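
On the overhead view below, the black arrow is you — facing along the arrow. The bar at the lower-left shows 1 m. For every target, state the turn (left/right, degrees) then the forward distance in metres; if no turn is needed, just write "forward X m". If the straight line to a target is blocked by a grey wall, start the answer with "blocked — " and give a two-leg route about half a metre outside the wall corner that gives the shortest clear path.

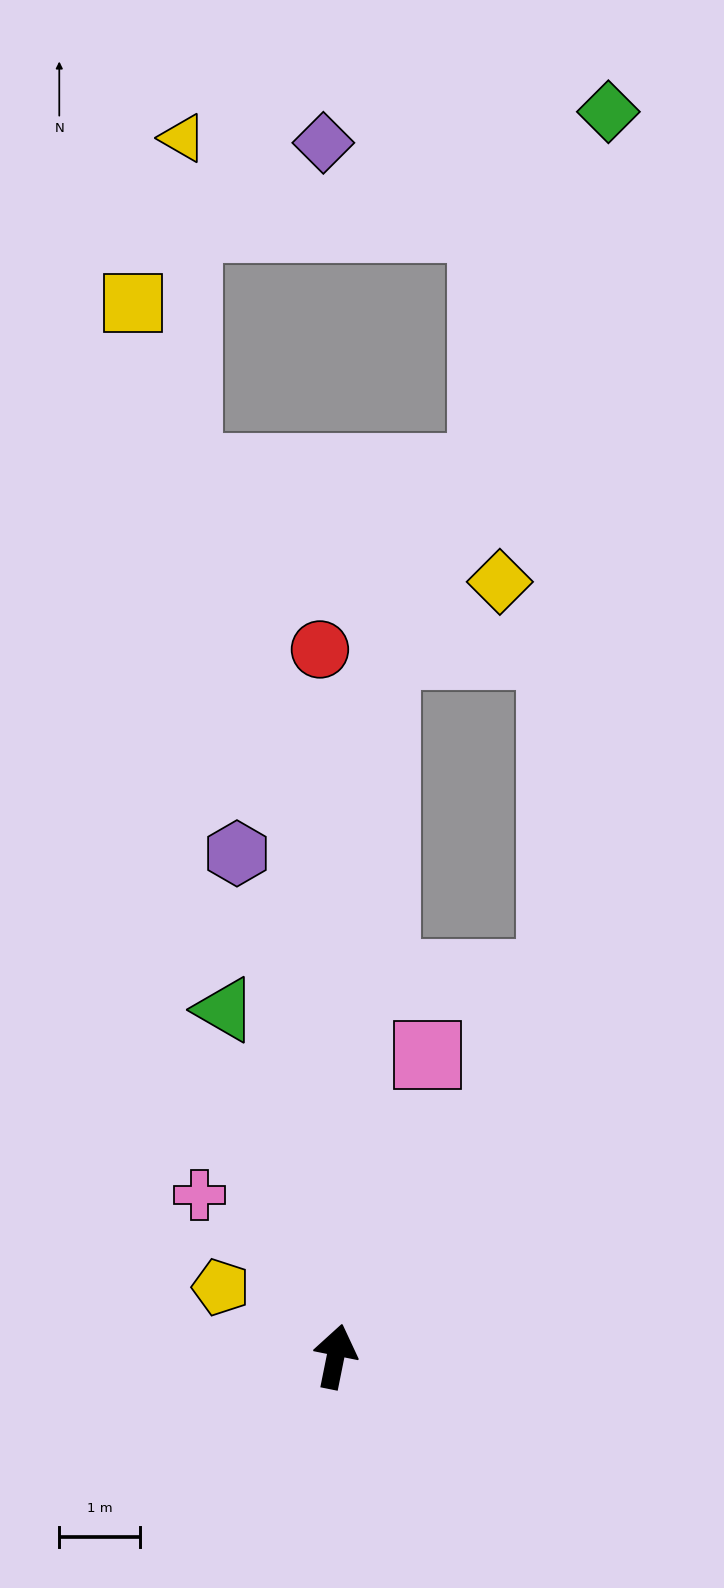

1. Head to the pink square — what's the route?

turn right 6°, forward 3.9 m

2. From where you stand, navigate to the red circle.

turn left 13°, forward 8.7 m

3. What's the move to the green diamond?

blocked — turn right 18°, forward 5.4 m, then turn left 26°, forward 10.6 m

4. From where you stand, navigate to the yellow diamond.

blocked — turn left 7°, forward 8.7 m, then turn right 53°, forward 1.7 m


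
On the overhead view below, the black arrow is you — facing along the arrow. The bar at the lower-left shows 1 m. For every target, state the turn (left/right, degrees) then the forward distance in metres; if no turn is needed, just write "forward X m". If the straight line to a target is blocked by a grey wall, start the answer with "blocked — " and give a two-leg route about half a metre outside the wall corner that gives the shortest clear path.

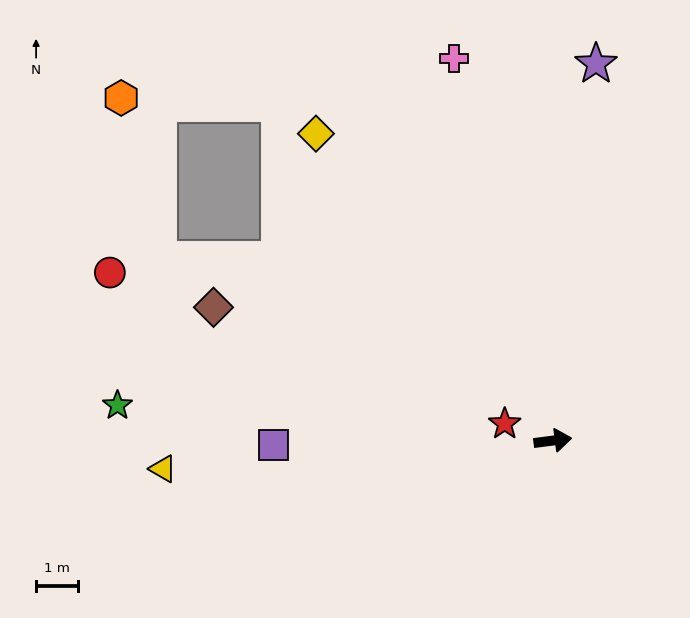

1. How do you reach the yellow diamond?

turn left 120°, forward 9.2 m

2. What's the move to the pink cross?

turn left 97°, forward 9.4 m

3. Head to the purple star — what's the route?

turn left 76°, forward 9.0 m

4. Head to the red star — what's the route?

turn left 153°, forward 1.2 m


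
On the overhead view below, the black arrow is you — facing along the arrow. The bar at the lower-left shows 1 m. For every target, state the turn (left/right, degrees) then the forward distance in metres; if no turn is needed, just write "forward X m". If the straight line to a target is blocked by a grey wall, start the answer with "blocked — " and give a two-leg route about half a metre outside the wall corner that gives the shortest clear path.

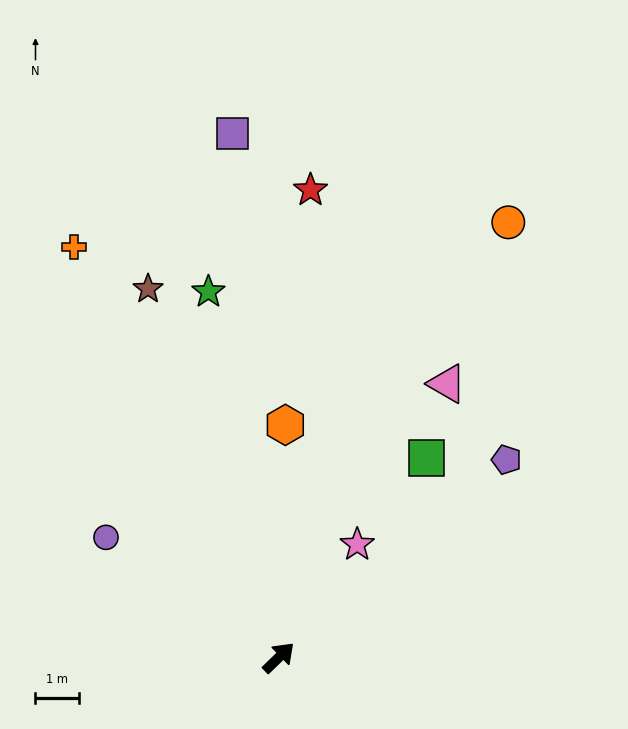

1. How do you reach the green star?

turn left 57°, forward 8.5 m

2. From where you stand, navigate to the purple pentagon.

turn right 3°, forward 6.9 m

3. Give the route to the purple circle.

turn left 101°, forward 4.8 m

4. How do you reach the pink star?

turn left 11°, forward 3.1 m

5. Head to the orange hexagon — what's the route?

turn left 44°, forward 5.3 m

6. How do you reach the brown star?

turn left 65°, forward 8.9 m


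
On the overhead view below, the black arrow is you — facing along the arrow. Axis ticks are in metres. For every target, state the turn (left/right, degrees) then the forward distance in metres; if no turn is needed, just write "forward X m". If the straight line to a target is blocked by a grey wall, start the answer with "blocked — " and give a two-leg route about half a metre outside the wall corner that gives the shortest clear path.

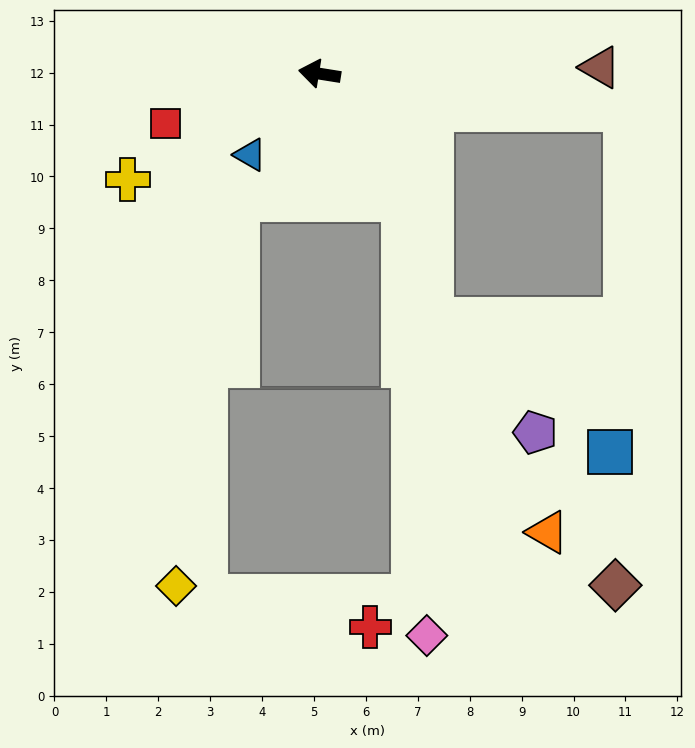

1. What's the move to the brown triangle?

turn right 170°, forward 5.4 m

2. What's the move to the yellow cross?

turn left 38°, forward 4.2 m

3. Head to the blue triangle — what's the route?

turn left 58°, forward 2.1 m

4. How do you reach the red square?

turn left 27°, forward 3.1 m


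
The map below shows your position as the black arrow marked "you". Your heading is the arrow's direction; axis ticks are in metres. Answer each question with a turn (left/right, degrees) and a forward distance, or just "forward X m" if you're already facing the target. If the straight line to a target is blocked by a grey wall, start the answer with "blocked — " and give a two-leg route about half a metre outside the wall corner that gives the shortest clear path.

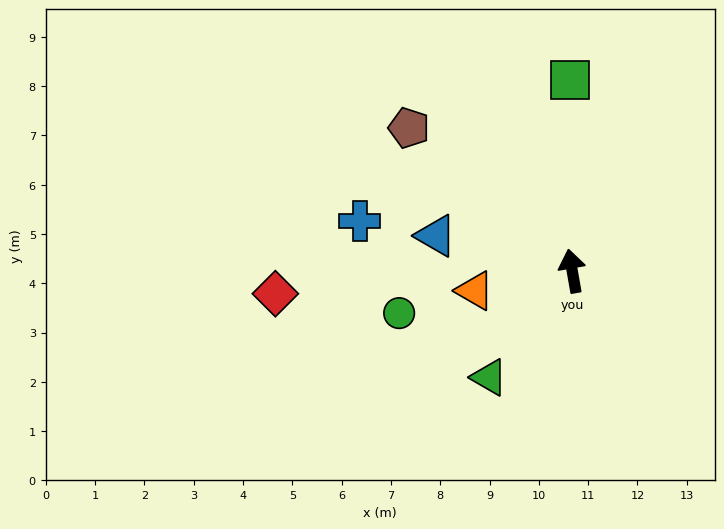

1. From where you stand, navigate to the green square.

turn right 9°, forward 3.9 m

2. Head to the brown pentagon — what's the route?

turn left 39°, forward 4.4 m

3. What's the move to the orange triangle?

turn left 91°, forward 2.0 m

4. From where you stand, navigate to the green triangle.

turn left 132°, forward 2.7 m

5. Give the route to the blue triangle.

turn left 66°, forward 2.9 m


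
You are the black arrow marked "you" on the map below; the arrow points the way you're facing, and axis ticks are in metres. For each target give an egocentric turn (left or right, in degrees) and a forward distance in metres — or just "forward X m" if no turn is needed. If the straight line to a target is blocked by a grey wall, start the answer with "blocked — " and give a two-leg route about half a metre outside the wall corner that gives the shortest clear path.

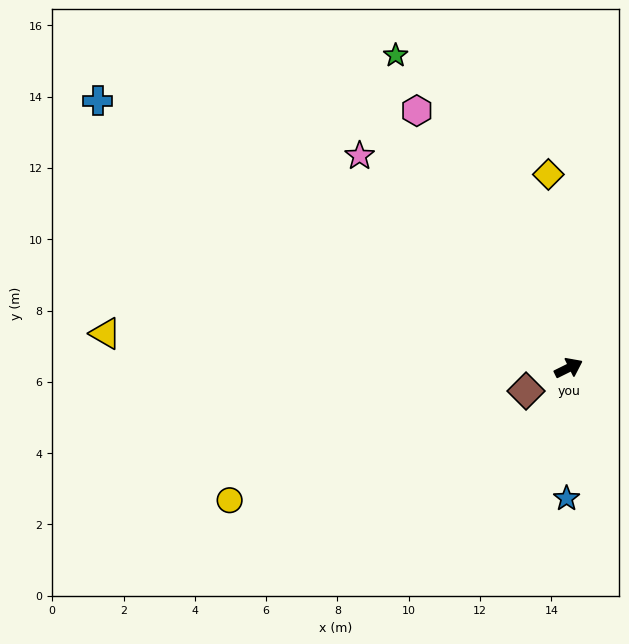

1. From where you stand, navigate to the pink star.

turn left 108°, forward 8.3 m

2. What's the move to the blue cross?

turn left 124°, forward 15.2 m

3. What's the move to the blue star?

turn right 117°, forward 3.7 m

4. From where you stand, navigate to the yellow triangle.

turn left 149°, forward 13.0 m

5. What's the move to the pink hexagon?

turn left 94°, forward 8.4 m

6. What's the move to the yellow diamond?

turn left 70°, forward 5.5 m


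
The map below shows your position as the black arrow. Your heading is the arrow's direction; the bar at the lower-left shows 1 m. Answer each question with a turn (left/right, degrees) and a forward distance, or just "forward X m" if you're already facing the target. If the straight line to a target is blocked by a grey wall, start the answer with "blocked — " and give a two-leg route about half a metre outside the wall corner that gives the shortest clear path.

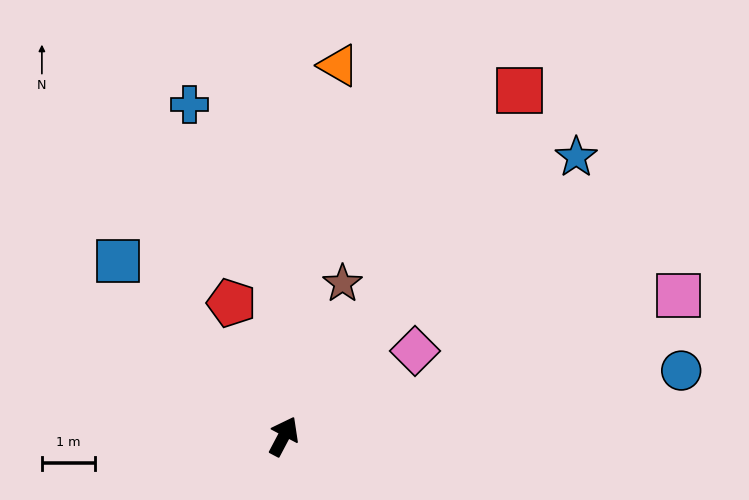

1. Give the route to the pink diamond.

turn right 29°, forward 3.0 m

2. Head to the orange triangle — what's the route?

turn left 19°, forward 7.1 m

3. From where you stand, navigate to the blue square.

turn left 71°, forward 4.6 m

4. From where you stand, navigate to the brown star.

turn left 7°, forward 3.1 m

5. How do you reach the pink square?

turn right 43°, forward 7.9 m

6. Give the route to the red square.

turn right 6°, forward 7.9 m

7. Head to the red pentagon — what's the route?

turn left 49°, forward 2.7 m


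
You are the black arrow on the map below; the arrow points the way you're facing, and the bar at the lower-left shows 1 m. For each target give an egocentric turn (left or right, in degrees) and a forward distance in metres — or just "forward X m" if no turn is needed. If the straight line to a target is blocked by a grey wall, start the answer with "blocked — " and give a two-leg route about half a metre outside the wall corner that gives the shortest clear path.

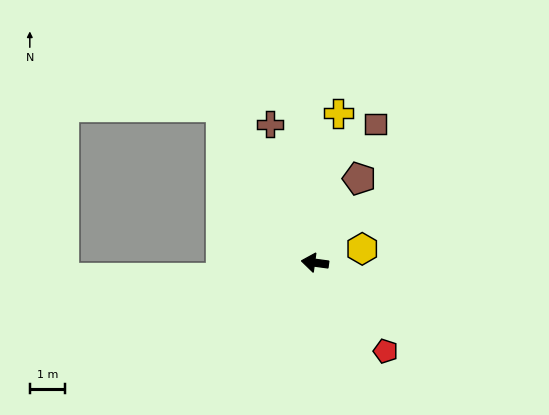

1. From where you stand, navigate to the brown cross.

turn right 64°, forward 4.2 m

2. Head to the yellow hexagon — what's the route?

turn right 156°, forward 1.4 m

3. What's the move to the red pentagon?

turn left 136°, forward 3.2 m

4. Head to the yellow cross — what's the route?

turn right 91°, forward 4.3 m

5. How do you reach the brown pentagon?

turn right 110°, forward 2.7 m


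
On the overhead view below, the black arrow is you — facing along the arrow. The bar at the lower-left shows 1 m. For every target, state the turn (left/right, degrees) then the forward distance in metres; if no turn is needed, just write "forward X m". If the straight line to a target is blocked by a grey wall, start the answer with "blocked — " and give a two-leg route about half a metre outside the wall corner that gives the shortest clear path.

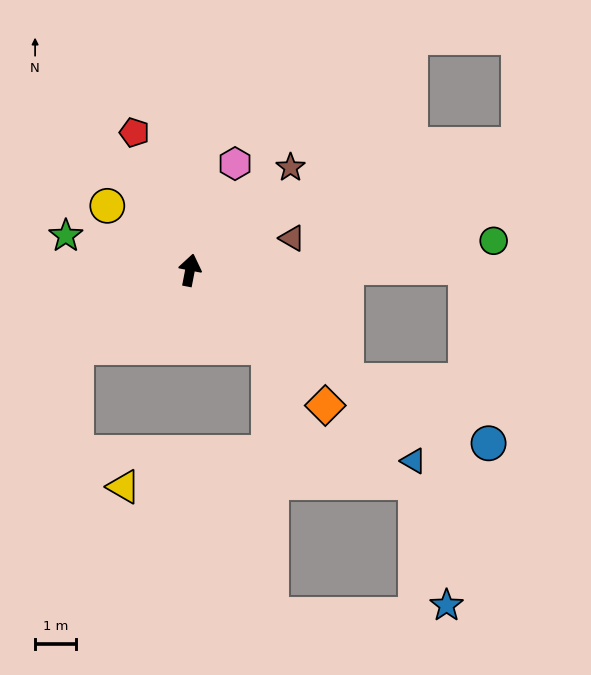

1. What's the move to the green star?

turn left 86°, forward 3.1 m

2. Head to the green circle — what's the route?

turn right 73°, forward 7.4 m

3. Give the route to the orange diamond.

turn right 124°, forward 4.7 m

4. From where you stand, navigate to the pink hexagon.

turn right 12°, forward 2.8 m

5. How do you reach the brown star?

turn right 33°, forward 3.5 m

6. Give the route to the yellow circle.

turn left 63°, forward 2.6 m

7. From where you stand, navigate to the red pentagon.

turn left 33°, forward 3.6 m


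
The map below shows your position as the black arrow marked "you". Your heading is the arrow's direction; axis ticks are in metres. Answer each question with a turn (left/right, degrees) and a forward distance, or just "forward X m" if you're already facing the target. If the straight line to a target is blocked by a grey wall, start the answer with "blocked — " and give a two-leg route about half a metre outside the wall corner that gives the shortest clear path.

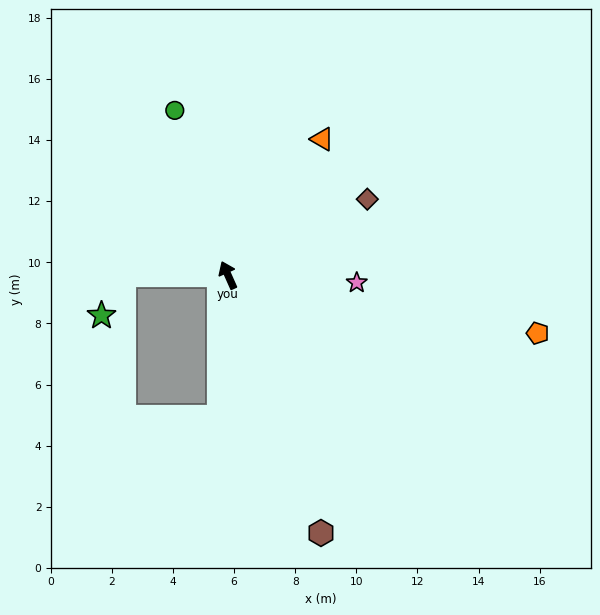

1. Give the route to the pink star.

turn right 117°, forward 4.2 m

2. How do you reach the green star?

blocked — turn left 65°, forward 3.4 m, then turn left 64°, forward 1.5 m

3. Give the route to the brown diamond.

turn right 85°, forward 5.2 m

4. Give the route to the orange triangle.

turn right 59°, forward 5.4 m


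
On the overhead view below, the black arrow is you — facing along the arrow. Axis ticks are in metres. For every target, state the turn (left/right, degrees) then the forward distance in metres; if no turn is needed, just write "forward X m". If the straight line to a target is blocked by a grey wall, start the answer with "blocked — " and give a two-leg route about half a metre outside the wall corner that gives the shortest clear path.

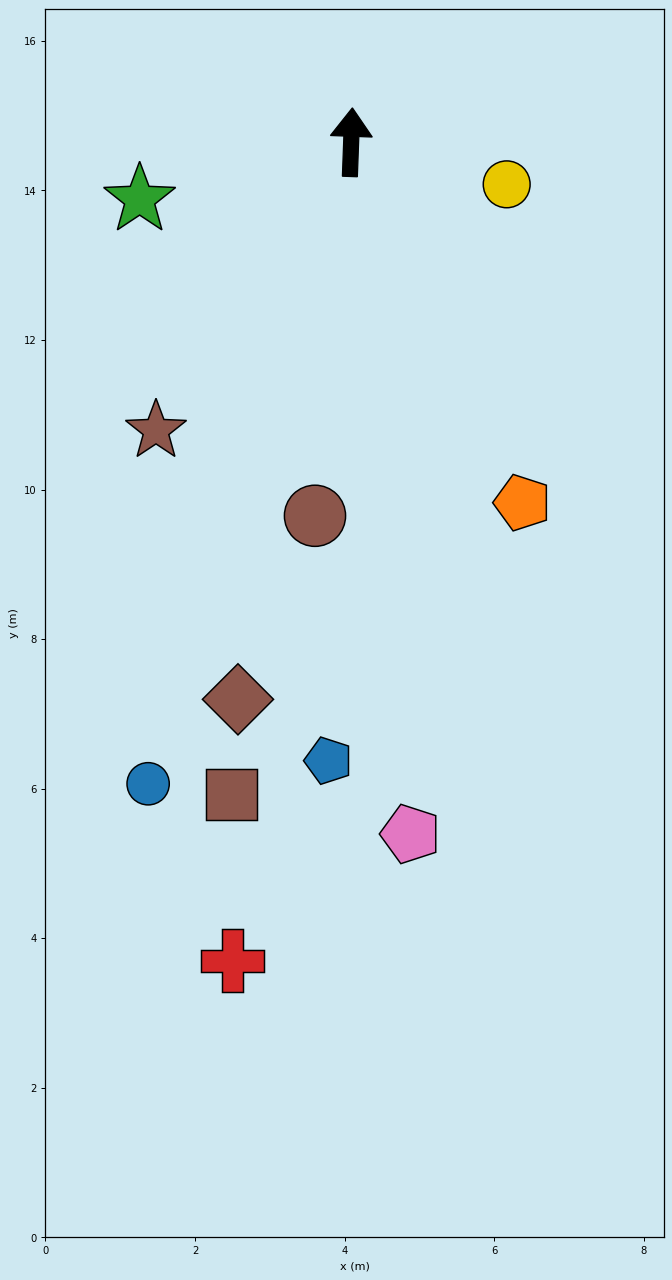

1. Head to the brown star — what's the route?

turn left 148°, forward 4.7 m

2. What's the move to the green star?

turn left 107°, forward 2.9 m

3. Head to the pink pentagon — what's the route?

turn right 173°, forward 9.3 m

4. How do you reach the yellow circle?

turn right 103°, forward 2.2 m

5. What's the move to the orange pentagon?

turn right 152°, forward 5.3 m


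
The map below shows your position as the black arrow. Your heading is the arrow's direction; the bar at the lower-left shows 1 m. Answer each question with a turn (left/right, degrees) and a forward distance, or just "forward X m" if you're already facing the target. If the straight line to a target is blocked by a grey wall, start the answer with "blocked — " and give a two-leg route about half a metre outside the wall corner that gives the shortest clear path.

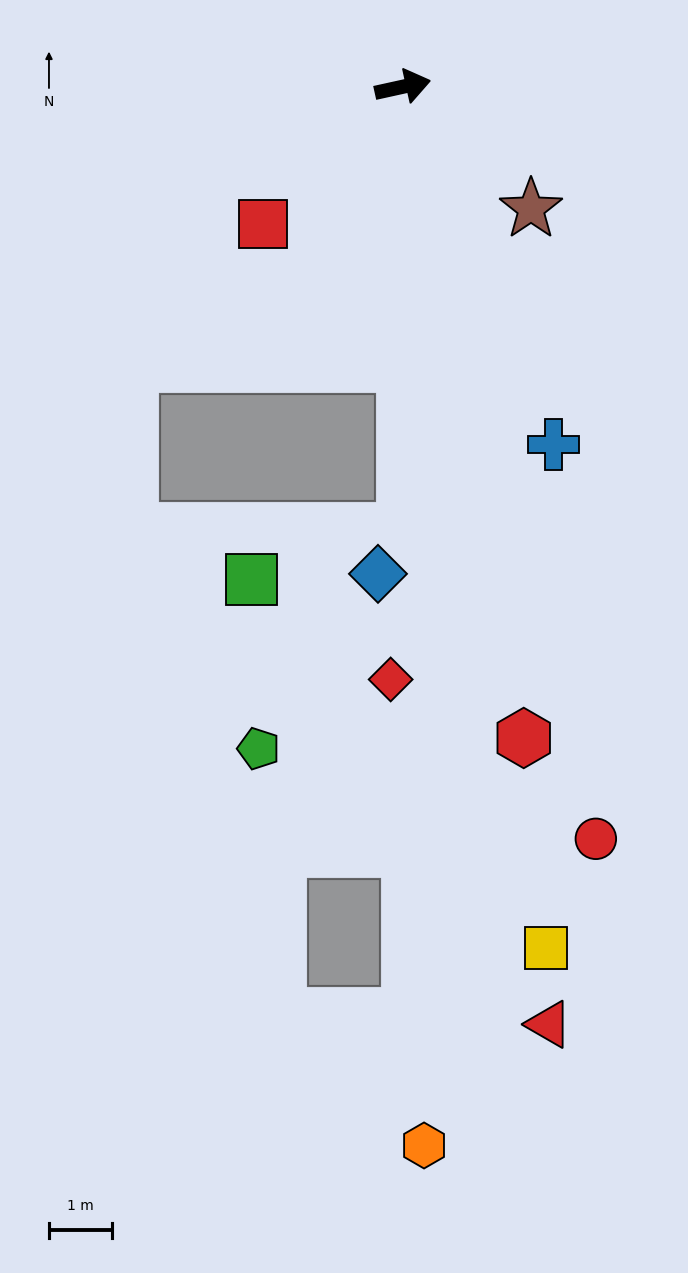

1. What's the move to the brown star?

turn right 56°, forward 2.8 m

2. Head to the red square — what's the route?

turn right 148°, forward 3.1 m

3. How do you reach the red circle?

turn right 88°, forward 12.3 m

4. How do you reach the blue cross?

turn right 80°, forward 6.2 m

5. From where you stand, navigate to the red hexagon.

turn right 92°, forward 10.5 m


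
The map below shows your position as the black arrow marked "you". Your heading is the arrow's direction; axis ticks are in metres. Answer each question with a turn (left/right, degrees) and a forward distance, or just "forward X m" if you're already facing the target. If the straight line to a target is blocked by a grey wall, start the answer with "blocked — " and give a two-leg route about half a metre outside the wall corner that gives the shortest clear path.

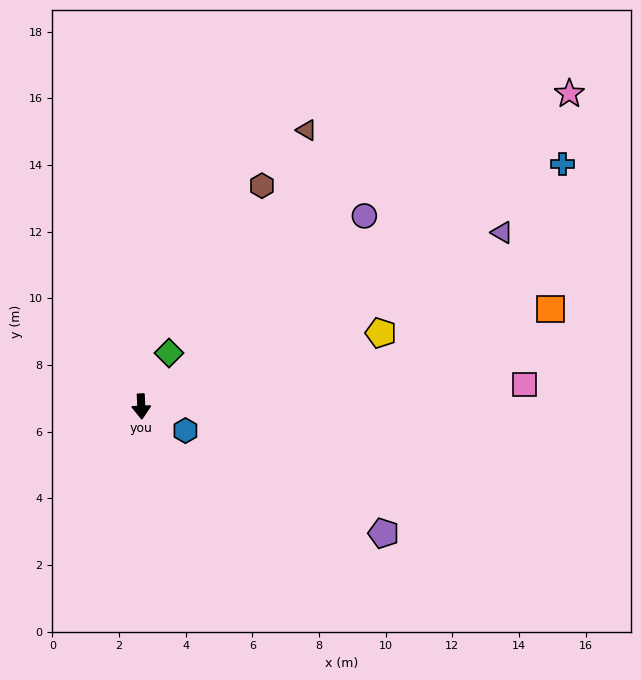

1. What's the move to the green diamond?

turn left 150°, forward 1.8 m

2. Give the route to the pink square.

turn left 91°, forward 11.5 m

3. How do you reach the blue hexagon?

turn left 59°, forward 1.5 m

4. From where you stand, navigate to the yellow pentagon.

turn left 105°, forward 7.5 m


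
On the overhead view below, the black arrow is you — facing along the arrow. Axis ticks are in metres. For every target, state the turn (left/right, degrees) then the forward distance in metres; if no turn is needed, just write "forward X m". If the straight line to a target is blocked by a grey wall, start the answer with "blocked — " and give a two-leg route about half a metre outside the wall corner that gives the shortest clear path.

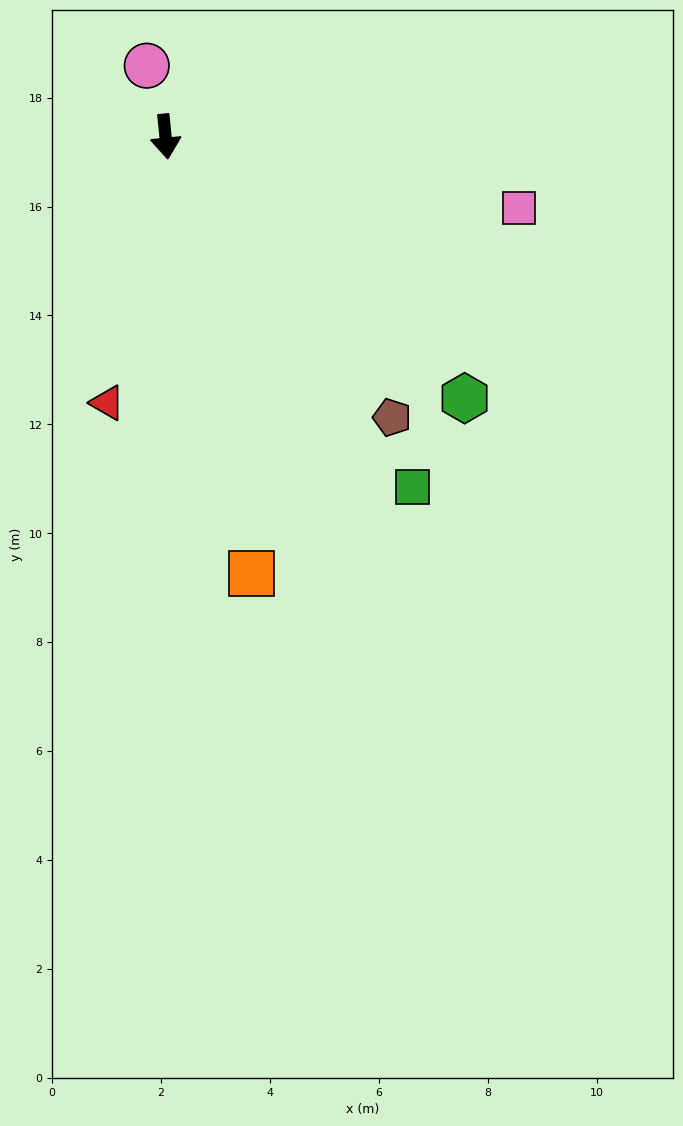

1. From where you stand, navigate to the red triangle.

turn right 18°, forward 5.0 m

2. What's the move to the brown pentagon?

turn left 33°, forward 6.6 m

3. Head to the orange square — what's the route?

turn left 5°, forward 8.2 m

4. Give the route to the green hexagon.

turn left 43°, forward 7.3 m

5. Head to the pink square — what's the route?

turn left 73°, forward 6.6 m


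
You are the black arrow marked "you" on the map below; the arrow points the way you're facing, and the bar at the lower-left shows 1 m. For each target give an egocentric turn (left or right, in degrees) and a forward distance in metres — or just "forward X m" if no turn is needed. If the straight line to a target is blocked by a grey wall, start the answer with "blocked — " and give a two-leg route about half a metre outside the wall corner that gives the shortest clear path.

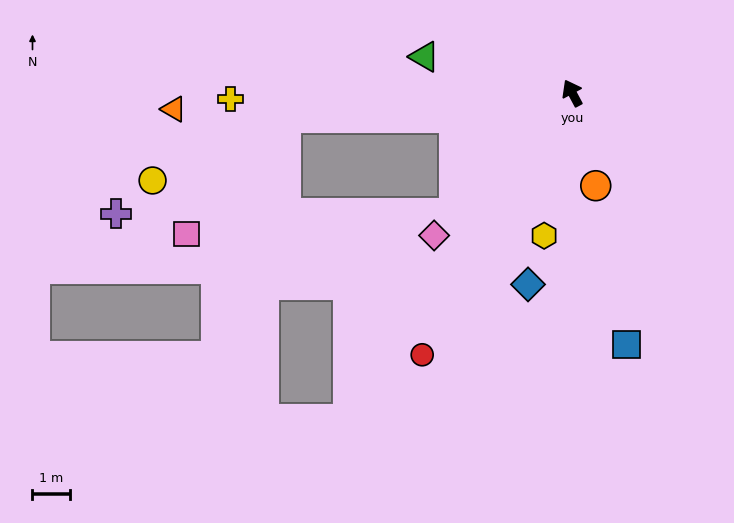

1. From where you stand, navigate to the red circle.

turn left 122°, forward 8.1 m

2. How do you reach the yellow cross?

turn left 63°, forward 9.2 m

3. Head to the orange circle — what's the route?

turn left 166°, forward 2.6 m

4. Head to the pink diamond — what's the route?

turn left 108°, forward 5.3 m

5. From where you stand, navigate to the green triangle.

turn left 48°, forward 4.1 m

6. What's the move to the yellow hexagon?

turn left 141°, forward 3.9 m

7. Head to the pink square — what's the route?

blocked — turn left 67°, forward 7.7 m, then turn left 45°, forward 4.1 m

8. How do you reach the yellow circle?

blocked — turn left 67°, forward 7.7 m, then turn left 20°, forward 3.9 m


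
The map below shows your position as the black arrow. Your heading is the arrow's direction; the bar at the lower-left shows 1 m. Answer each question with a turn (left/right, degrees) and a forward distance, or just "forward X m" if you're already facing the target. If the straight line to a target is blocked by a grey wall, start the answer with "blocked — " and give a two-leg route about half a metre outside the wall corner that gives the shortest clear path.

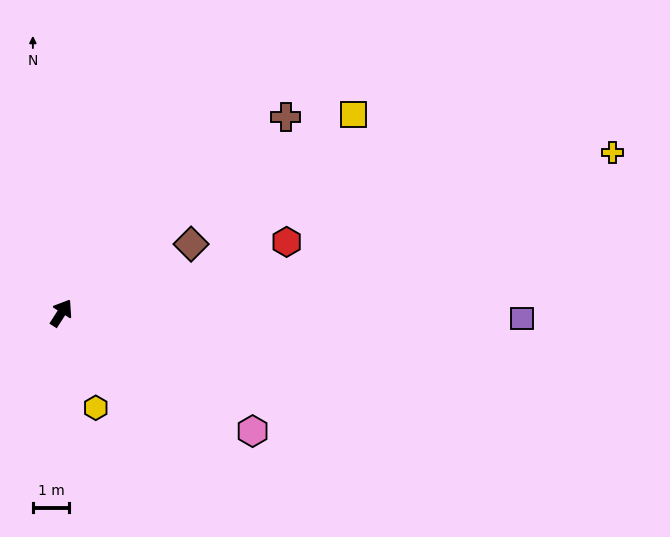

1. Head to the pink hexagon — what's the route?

turn right 89°, forward 6.2 m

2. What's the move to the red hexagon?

turn right 40°, forward 6.5 m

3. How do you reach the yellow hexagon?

turn right 127°, forward 2.8 m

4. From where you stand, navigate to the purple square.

turn right 58°, forward 12.7 m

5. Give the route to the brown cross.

turn right 16°, forward 8.2 m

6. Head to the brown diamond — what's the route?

turn right 29°, forward 4.1 m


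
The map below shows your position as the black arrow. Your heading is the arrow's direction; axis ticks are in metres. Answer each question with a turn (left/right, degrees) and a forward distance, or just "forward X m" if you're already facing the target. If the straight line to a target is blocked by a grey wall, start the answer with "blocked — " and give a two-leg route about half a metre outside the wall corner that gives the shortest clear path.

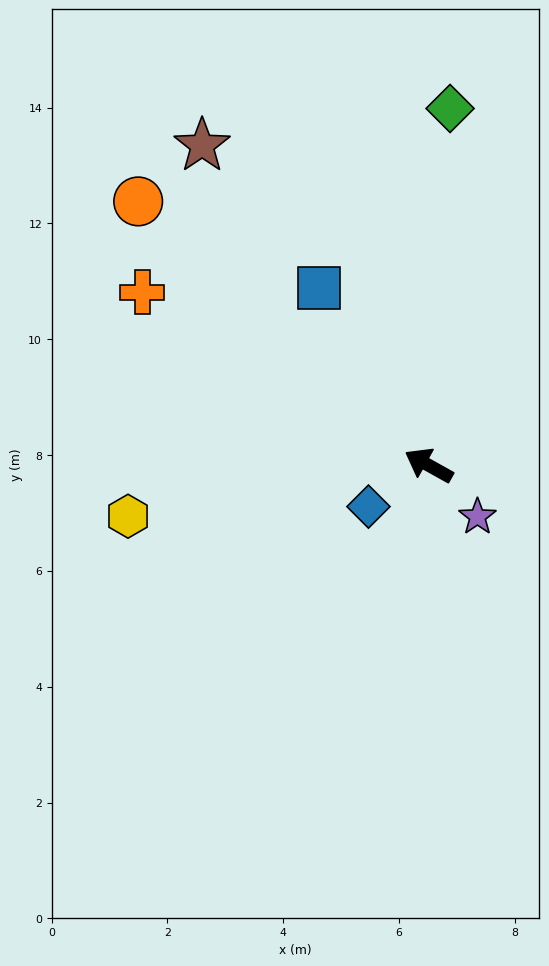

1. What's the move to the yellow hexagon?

turn left 39°, forward 5.3 m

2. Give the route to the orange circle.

turn right 13°, forward 6.8 m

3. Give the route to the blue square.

turn right 29°, forward 3.6 m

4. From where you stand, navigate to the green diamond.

turn right 64°, forward 6.2 m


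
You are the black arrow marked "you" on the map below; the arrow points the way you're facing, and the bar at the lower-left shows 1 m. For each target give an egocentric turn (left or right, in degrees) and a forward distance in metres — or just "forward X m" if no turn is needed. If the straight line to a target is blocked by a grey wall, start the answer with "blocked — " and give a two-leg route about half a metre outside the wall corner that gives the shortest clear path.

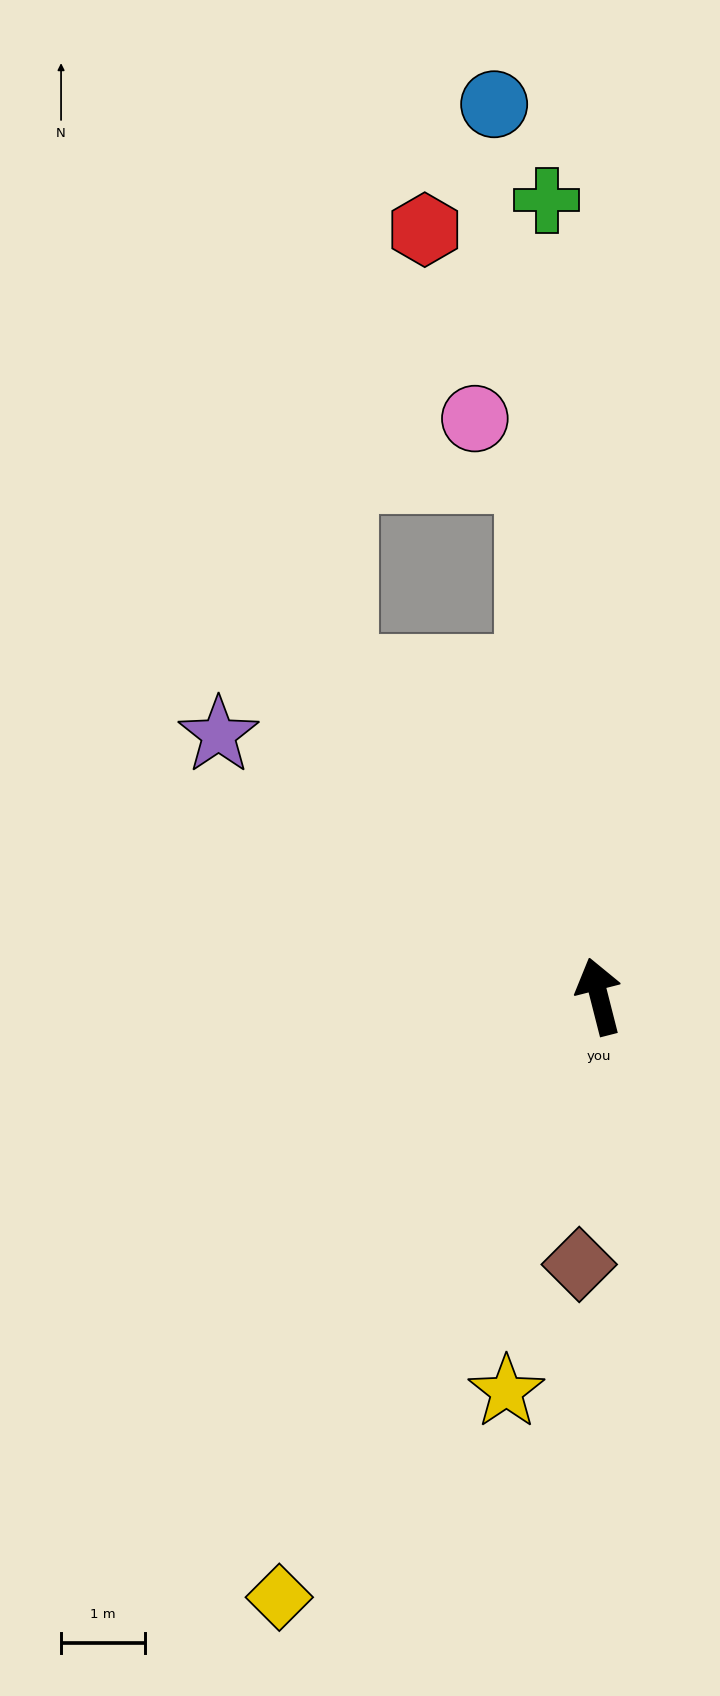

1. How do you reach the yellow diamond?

turn left 138°, forward 8.1 m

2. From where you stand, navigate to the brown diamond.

turn left 161°, forward 3.2 m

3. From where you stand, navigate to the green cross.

turn right 11°, forward 9.5 m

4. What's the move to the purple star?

turn left 41°, forward 5.5 m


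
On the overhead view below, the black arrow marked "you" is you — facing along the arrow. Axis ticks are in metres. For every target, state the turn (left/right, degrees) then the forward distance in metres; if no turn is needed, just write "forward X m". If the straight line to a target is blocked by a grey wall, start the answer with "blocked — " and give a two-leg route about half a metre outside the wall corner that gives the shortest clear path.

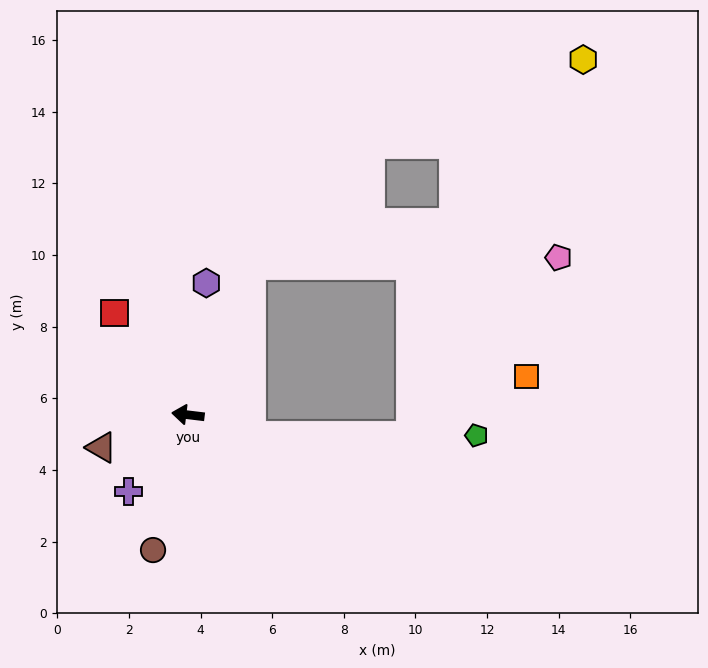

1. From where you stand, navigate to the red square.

turn right 47°, forward 3.5 m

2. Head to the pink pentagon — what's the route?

blocked — turn right 106°, forward 4.5 m, then turn right 66°, forward 8.6 m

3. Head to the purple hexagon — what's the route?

turn right 91°, forward 3.7 m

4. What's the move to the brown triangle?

turn left 28°, forward 2.6 m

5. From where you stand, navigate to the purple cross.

turn left 59°, forward 2.7 m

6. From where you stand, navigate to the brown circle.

turn left 82°, forward 3.9 m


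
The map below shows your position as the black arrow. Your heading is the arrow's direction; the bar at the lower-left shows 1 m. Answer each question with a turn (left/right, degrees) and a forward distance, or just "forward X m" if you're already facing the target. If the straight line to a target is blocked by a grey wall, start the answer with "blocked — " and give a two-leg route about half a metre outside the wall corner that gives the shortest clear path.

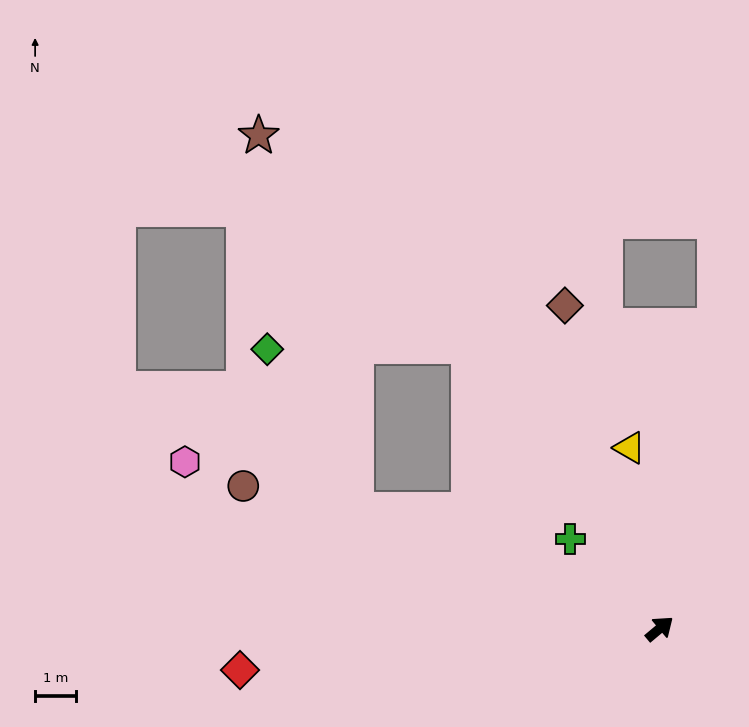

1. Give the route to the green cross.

turn left 95°, forward 3.1 m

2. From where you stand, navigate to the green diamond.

blocked — turn left 119°, forward 7.9 m, then turn right 40°, forward 4.5 m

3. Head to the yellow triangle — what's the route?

turn left 59°, forward 4.5 m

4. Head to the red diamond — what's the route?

turn left 146°, forward 10.3 m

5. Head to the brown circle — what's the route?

turn left 121°, forward 10.7 m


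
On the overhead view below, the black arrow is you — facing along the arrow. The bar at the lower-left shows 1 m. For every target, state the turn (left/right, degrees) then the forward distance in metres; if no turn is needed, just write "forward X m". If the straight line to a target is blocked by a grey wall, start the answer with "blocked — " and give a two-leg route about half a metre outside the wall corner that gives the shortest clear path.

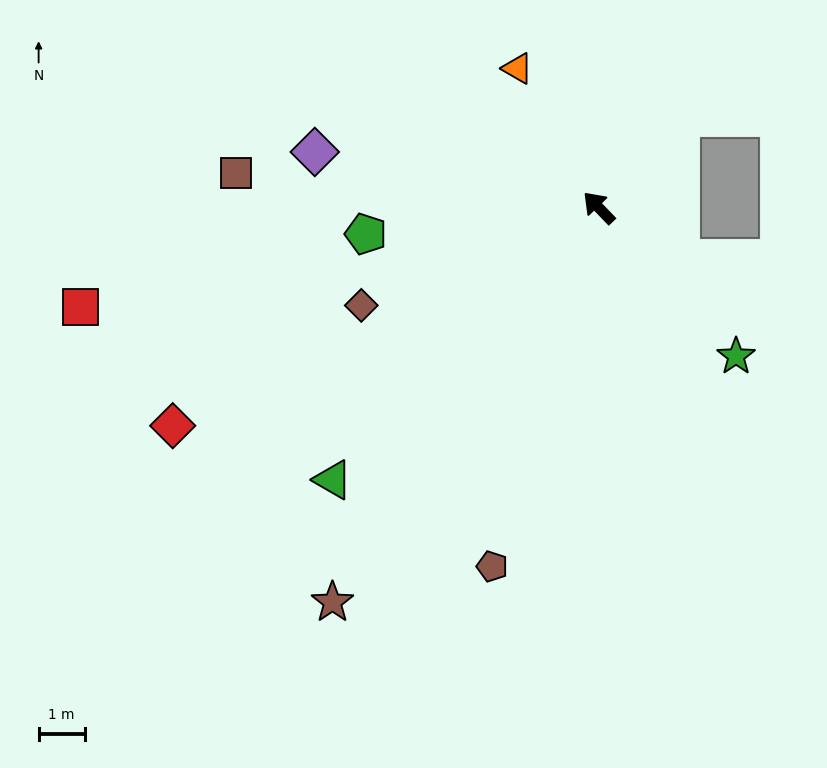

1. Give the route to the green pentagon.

turn left 53°, forward 5.1 m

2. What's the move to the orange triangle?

turn right 14°, forward 3.5 m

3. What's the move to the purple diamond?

turn left 35°, forward 6.3 m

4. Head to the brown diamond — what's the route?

turn left 69°, forward 5.6 m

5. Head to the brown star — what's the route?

turn left 102°, forward 10.3 m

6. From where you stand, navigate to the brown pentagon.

turn left 120°, forward 8.1 m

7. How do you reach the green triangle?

turn left 92°, forward 8.2 m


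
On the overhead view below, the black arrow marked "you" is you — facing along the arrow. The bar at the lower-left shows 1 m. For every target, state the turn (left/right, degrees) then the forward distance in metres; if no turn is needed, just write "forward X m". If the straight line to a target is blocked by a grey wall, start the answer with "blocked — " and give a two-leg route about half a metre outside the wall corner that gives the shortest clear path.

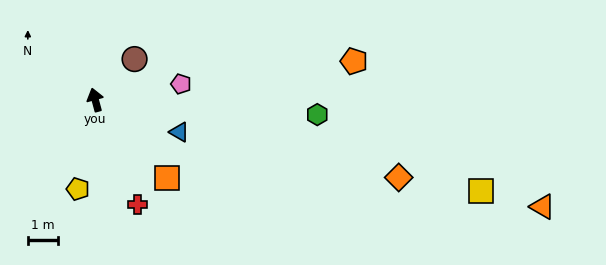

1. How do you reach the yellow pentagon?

turn left 154°, forward 3.0 m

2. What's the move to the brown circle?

turn right 59°, forward 1.9 m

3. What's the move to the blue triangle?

turn right 126°, forward 3.0 m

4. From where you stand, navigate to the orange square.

turn right 152°, forward 3.5 m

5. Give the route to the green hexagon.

turn right 109°, forward 7.4 m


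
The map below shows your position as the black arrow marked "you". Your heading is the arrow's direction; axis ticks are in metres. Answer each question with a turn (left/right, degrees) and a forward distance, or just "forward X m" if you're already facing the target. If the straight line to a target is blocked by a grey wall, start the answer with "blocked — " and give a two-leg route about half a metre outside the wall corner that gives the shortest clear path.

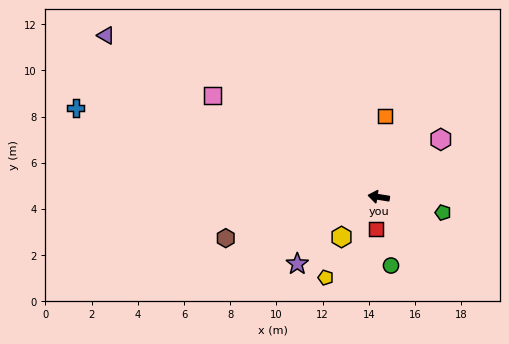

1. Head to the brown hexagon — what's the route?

turn left 24°, forward 6.9 m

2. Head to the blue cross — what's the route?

turn right 7°, forward 13.7 m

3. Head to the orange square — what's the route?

turn right 85°, forward 3.5 m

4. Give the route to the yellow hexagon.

turn left 56°, forward 2.4 m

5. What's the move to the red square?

turn left 95°, forward 1.4 m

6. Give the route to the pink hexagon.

turn right 128°, forward 3.7 m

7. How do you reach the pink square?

turn right 22°, forward 8.4 m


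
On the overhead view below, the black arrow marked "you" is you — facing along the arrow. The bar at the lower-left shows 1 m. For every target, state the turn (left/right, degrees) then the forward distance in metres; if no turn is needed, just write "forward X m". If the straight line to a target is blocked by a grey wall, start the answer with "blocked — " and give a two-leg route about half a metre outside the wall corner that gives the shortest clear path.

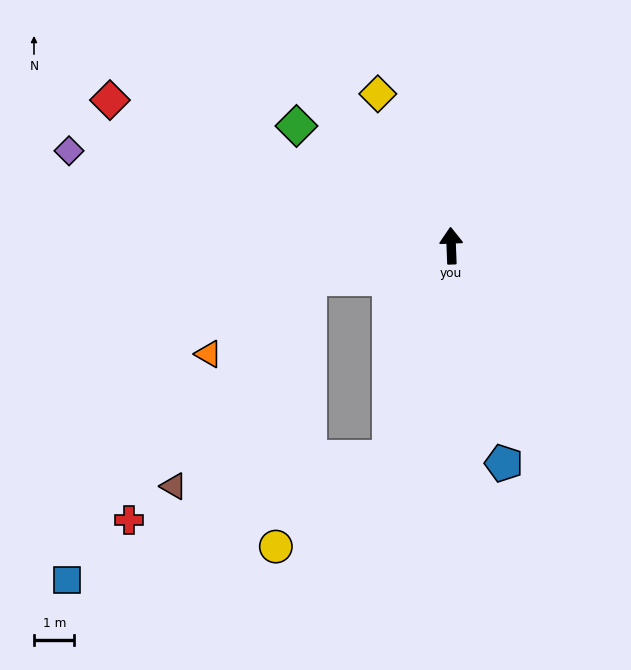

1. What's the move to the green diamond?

turn left 50°, forward 4.8 m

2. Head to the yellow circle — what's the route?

blocked — turn left 162°, forward 5.5 m, then turn right 36°, forward 3.6 m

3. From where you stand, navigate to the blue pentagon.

turn right 169°, forward 5.5 m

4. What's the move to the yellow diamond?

turn left 24°, forward 4.2 m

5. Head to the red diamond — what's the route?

turn left 65°, forward 9.2 m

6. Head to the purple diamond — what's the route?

turn left 74°, forward 9.7 m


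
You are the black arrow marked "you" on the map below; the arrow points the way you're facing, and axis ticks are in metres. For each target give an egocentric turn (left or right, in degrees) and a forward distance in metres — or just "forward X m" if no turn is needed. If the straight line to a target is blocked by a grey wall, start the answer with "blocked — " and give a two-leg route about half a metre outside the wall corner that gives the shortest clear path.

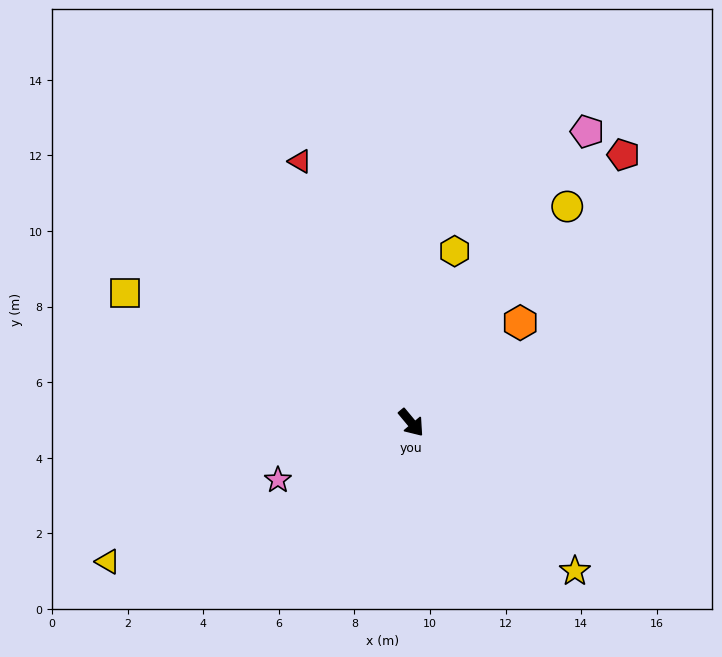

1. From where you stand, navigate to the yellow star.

turn left 8°, forward 5.8 m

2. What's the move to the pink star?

turn right 107°, forward 3.8 m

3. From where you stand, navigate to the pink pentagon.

turn left 109°, forward 9.0 m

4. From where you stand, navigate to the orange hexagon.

turn left 93°, forward 3.9 m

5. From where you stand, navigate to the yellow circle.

turn left 104°, forward 7.1 m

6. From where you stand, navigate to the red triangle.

turn left 163°, forward 7.5 m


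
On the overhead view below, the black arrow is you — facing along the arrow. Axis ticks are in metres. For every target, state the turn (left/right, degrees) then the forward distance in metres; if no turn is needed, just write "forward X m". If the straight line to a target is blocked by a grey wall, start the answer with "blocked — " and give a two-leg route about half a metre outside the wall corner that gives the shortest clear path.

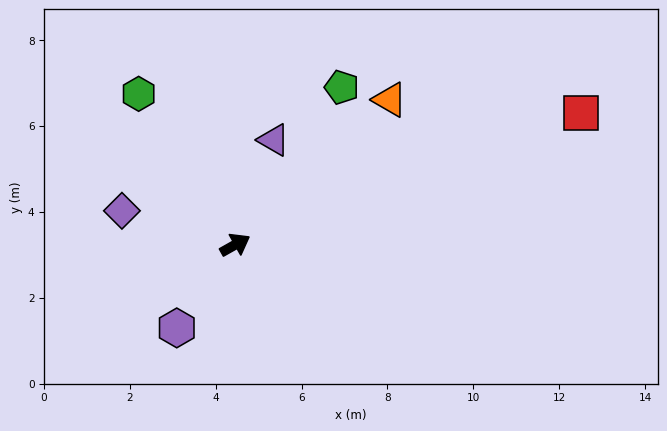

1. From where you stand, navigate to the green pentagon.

turn left 27°, forward 4.4 m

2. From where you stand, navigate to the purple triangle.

turn left 40°, forward 2.6 m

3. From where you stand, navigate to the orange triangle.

turn left 14°, forward 4.9 m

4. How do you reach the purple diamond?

turn left 134°, forward 2.8 m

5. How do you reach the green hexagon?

turn left 93°, forward 4.2 m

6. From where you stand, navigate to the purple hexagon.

turn right 154°, forward 2.4 m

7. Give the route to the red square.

turn right 8°, forward 8.6 m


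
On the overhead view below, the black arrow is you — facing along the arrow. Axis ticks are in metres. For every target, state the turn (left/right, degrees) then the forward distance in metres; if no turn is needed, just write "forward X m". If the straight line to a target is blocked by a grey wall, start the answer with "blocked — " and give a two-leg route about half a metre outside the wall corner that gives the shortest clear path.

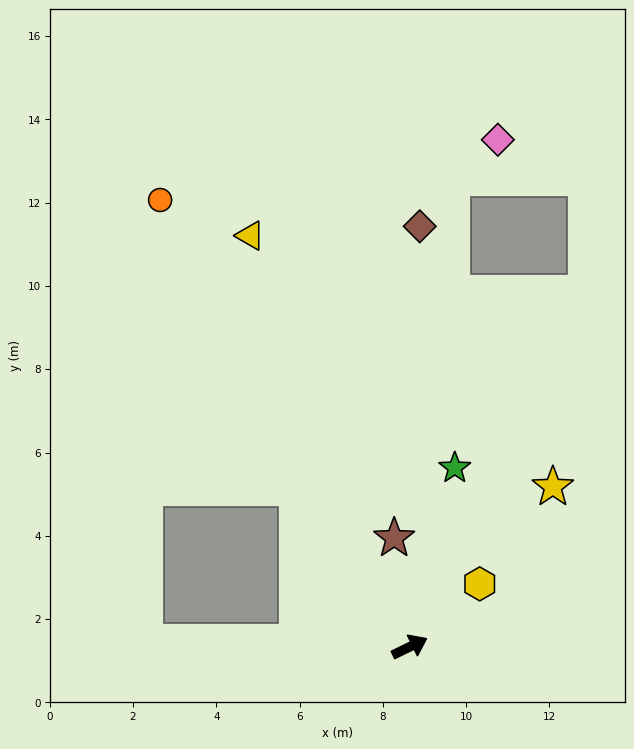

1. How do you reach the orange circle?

turn left 93°, forward 12.3 m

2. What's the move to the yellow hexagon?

turn left 16°, forward 2.3 m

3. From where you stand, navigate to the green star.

turn left 50°, forward 4.4 m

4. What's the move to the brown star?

turn left 72°, forward 2.6 m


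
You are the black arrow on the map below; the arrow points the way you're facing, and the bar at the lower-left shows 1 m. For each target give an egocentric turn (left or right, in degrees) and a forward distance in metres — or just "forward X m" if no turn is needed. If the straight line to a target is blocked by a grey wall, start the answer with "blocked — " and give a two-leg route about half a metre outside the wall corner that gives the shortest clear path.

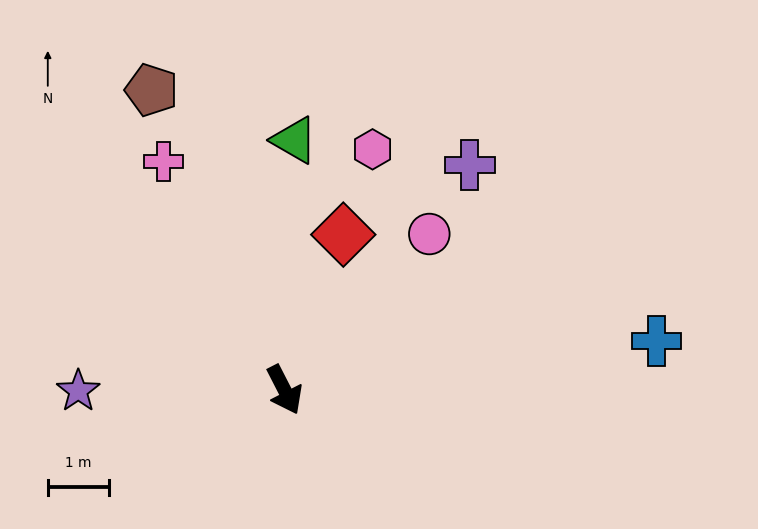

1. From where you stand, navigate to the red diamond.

turn left 132°, forward 2.7 m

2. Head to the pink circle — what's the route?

turn left 110°, forward 3.5 m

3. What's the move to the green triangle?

turn left 151°, forward 4.1 m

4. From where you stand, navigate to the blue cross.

turn left 70°, forward 6.1 m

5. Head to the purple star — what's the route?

turn right 117°, forward 3.4 m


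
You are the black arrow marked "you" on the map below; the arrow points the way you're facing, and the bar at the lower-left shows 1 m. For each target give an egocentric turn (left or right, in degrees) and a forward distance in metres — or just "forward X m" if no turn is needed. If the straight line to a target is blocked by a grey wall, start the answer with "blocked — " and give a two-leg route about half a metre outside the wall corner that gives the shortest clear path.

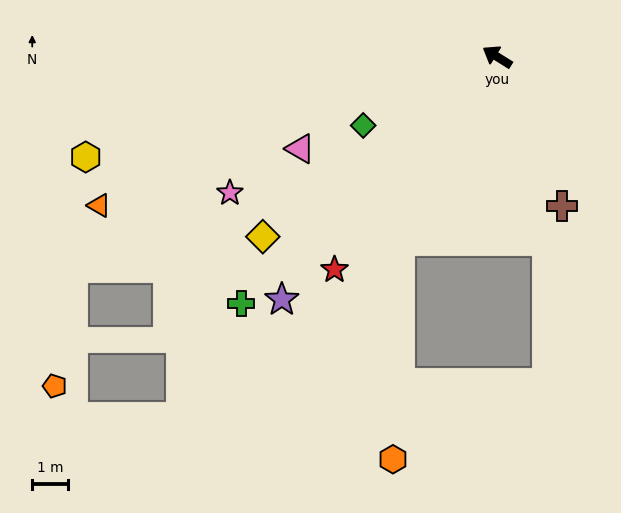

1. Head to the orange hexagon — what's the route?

blocked — turn left 94°, forward 5.9 m, then turn left 26°, forward 6.2 m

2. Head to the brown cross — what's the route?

turn left 145°, forward 4.6 m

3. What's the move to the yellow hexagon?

turn left 46°, forward 12.0 m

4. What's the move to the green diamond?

turn left 59°, forward 4.3 m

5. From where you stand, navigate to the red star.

turn left 85°, forward 7.6 m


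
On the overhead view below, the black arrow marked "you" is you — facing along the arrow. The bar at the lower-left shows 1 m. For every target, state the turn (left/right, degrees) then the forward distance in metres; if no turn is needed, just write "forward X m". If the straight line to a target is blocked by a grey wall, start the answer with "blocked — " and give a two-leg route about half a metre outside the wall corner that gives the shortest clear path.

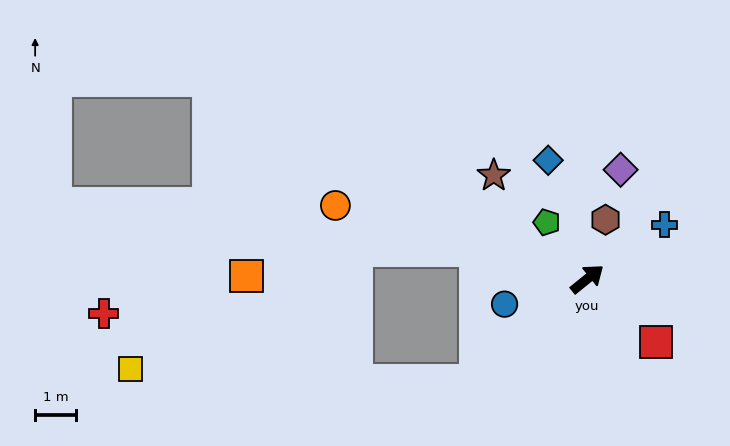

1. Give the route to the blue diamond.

turn left 69°, forward 3.1 m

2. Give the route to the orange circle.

turn left 125°, forward 6.4 m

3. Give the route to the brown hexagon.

turn left 34°, forward 1.5 m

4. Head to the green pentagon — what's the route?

turn left 87°, forward 1.7 m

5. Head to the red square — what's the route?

turn right 81°, forward 2.3 m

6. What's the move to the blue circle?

turn left 158°, forward 2.1 m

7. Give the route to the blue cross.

turn right 4°, forward 2.3 m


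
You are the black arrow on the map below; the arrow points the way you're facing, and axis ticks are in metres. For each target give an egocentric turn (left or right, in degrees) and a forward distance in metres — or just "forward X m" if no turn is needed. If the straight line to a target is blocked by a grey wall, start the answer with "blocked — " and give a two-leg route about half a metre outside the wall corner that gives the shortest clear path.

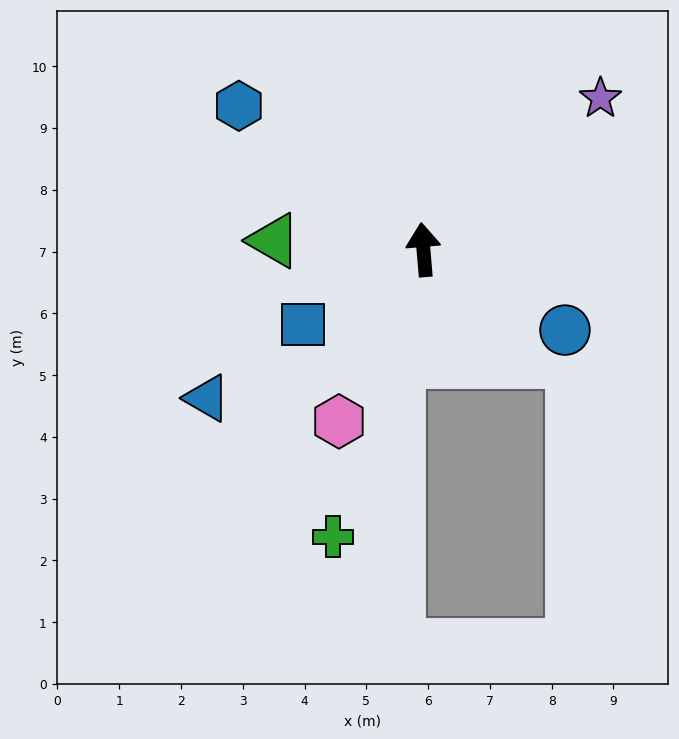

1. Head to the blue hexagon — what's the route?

turn left 47°, forward 3.8 m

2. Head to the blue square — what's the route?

turn left 117°, forward 2.3 m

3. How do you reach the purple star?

turn right 54°, forward 3.8 m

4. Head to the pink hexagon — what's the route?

turn left 149°, forward 3.1 m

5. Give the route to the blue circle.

turn right 124°, forward 2.6 m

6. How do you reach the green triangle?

turn left 82°, forward 2.4 m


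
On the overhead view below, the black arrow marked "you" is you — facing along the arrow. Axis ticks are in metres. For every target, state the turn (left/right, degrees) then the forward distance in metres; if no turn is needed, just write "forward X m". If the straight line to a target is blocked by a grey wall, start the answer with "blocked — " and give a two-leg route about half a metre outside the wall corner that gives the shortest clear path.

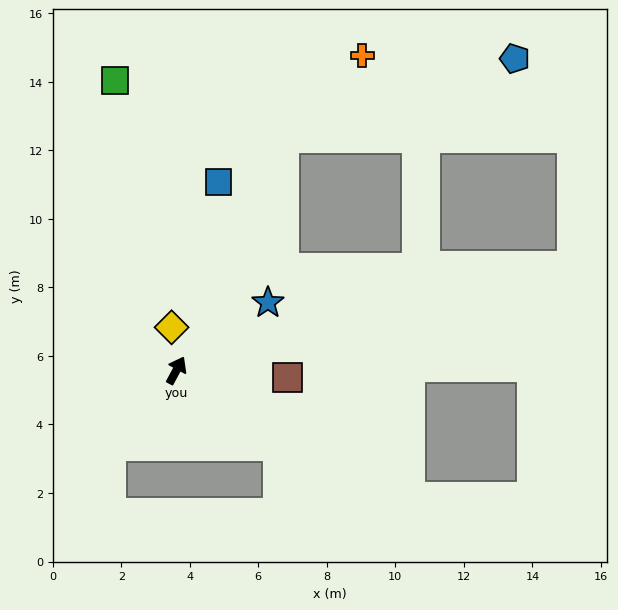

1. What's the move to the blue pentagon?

blocked — turn left 3°, forward 7.5 m, then turn right 46°, forward 7.1 m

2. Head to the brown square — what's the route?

turn right 66°, forward 3.2 m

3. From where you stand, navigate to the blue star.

turn right 25°, forward 3.3 m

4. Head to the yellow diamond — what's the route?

turn left 35°, forward 1.3 m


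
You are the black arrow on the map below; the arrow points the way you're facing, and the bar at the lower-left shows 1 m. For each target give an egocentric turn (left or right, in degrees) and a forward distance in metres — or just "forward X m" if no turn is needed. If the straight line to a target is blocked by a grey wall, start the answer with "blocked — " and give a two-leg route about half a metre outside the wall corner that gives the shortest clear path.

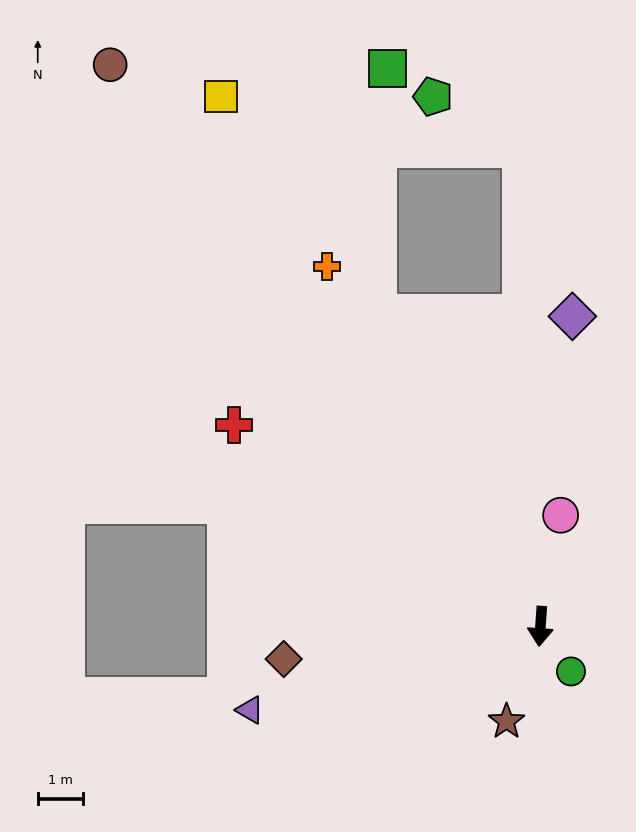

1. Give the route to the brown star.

turn right 16°, forward 2.2 m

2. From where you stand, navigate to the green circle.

turn left 38°, forward 1.2 m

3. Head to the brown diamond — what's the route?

turn right 79°, forward 5.7 m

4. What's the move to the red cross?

turn right 119°, forward 8.0 m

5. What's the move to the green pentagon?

blocked — turn right 174°, forward 10.5 m, then turn left 58°, forward 2.2 m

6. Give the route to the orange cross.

turn right 145°, forward 9.1 m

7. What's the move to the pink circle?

turn left 174°, forward 2.5 m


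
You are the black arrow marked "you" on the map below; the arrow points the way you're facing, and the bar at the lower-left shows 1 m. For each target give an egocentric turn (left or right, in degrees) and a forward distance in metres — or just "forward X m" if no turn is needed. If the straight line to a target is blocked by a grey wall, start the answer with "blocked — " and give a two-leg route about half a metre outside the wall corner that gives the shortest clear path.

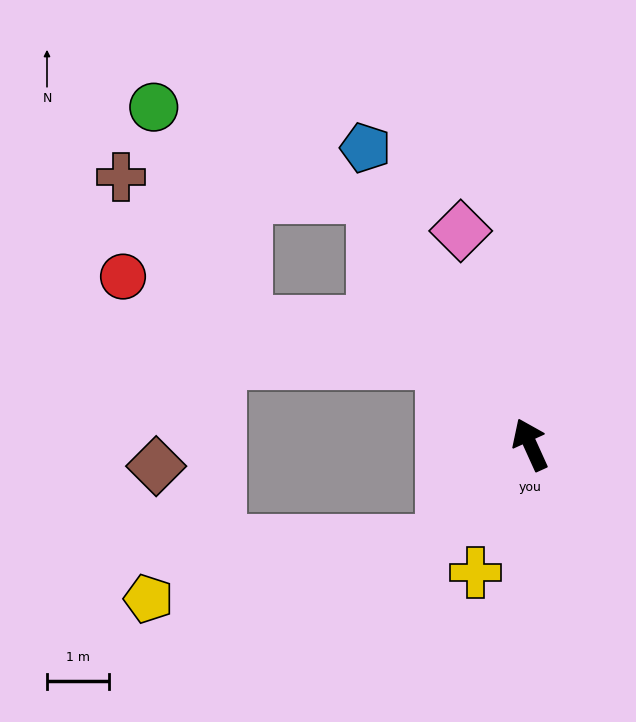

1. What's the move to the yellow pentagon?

blocked — turn left 113°, forward 2.1 m, then turn right 36°, forward 4.9 m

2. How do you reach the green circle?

blocked — turn left 8°, forward 4.8 m, then turn left 35°, forward 3.8 m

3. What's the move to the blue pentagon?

turn left 5°, forward 5.5 m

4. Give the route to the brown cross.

blocked — turn left 8°, forward 4.8 m, then turn left 53°, forward 4.1 m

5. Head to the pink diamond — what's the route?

turn right 6°, forward 3.6 m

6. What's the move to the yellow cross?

turn left 132°, forward 2.3 m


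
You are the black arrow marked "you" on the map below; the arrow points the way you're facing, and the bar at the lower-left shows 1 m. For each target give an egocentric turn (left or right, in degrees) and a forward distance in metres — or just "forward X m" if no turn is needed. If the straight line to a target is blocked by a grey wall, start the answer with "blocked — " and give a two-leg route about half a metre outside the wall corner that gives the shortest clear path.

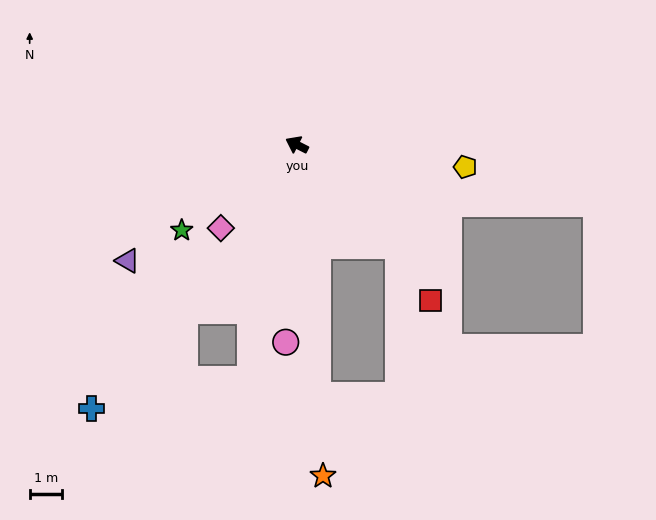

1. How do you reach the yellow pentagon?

turn right 161°, forward 5.2 m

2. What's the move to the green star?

turn left 64°, forward 4.4 m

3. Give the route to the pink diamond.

turn left 75°, forward 3.5 m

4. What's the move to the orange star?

turn left 121°, forward 10.2 m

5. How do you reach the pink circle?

turn left 114°, forward 6.0 m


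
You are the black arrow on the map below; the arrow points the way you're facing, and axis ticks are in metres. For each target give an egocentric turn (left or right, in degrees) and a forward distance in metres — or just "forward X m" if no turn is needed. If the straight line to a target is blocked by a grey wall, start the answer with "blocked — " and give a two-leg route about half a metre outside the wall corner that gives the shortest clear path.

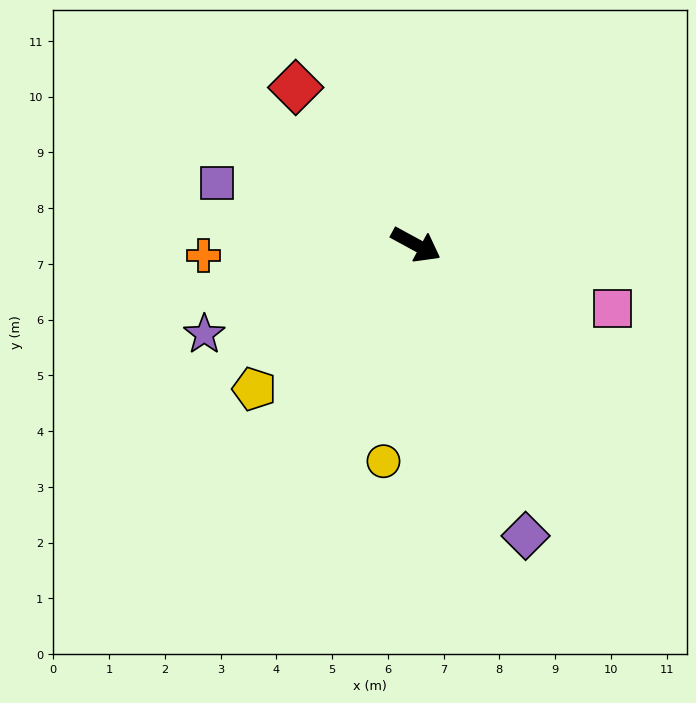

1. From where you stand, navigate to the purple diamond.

turn right 41°, forward 5.6 m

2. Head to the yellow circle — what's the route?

turn right 70°, forward 3.9 m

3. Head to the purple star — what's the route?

turn right 129°, forward 4.1 m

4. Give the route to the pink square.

turn left 10°, forward 3.7 m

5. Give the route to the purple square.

turn right 169°, forward 3.7 m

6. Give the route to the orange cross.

turn right 149°, forward 3.8 m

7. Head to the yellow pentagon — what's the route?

turn right 110°, forward 3.9 m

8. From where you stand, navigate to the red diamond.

turn left 156°, forward 3.6 m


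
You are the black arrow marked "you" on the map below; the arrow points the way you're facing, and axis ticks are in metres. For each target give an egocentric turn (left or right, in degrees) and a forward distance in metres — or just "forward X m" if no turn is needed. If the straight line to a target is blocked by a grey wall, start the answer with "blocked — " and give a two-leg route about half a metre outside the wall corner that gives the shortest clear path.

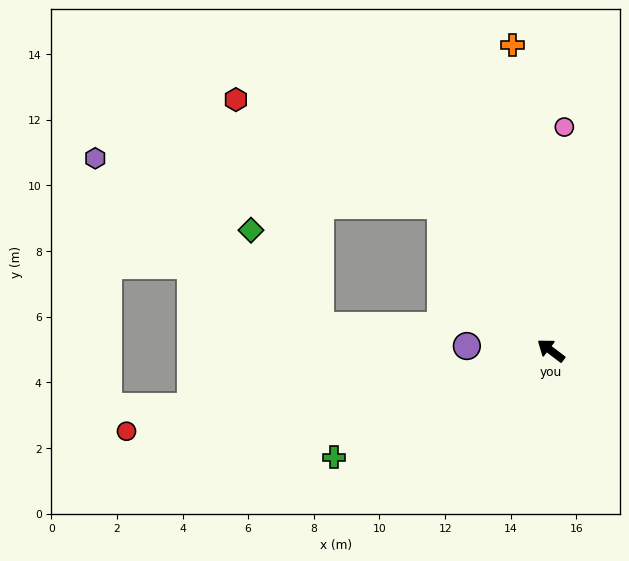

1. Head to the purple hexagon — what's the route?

blocked — turn right 16°, forward 5.6 m, then turn left 45°, forward 10.6 m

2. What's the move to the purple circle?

turn left 34°, forward 2.6 m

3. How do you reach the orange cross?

turn right 46°, forward 9.4 m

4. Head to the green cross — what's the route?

turn left 63°, forward 7.4 m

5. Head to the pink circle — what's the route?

turn right 56°, forward 6.8 m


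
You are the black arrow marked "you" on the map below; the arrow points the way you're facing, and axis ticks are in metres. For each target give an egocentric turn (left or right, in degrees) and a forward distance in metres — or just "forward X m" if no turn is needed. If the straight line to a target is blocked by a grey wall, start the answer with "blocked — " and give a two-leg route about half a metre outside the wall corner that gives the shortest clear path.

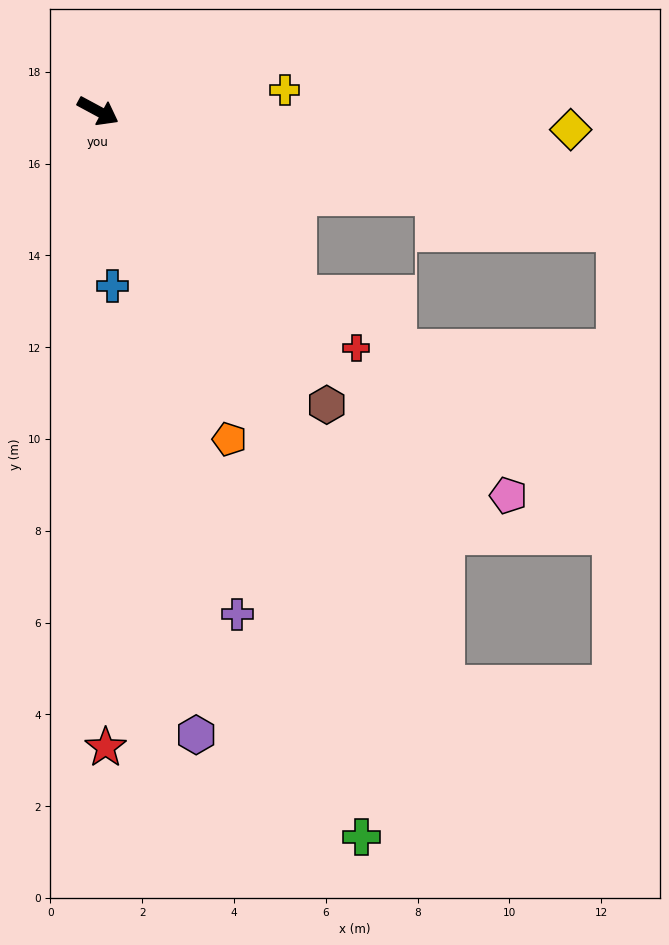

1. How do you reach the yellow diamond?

turn left 26°, forward 10.3 m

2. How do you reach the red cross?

turn right 14°, forward 7.6 m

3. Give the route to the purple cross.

turn right 46°, forward 11.4 m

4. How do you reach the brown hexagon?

turn right 24°, forward 8.1 m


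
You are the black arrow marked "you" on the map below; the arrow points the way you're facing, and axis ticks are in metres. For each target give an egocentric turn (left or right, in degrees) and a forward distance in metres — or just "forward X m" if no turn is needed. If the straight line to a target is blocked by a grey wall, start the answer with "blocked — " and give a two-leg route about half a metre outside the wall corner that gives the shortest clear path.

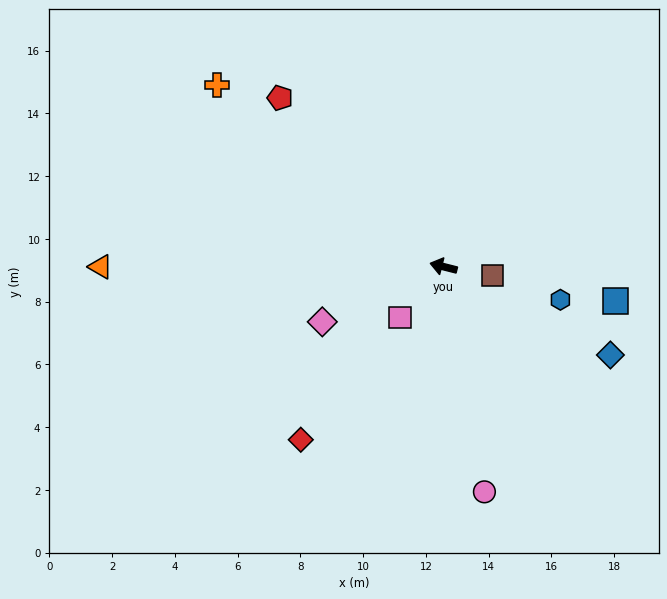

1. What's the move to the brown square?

turn right 176°, forward 1.6 m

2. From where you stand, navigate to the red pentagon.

turn right 32°, forward 7.5 m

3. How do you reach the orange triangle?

turn left 14°, forward 10.9 m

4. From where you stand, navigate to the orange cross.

turn right 25°, forward 9.2 m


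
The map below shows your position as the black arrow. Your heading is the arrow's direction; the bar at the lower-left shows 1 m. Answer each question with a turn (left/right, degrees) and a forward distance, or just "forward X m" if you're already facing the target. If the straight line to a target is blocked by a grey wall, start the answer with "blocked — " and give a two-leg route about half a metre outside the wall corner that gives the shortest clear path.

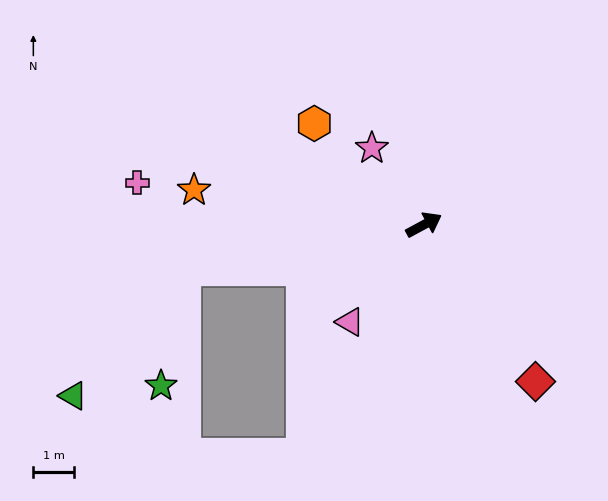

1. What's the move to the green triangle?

blocked — turn left 162°, forward 6.1 m, then turn left 39°, forward 4.2 m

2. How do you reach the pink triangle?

turn right 156°, forward 3.0 m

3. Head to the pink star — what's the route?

turn left 96°, forward 2.3 m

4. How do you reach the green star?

blocked — turn left 162°, forward 6.1 m, then turn left 69°, forward 3.0 m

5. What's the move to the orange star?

turn left 143°, forward 5.8 m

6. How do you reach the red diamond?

turn right 83°, forward 4.8 m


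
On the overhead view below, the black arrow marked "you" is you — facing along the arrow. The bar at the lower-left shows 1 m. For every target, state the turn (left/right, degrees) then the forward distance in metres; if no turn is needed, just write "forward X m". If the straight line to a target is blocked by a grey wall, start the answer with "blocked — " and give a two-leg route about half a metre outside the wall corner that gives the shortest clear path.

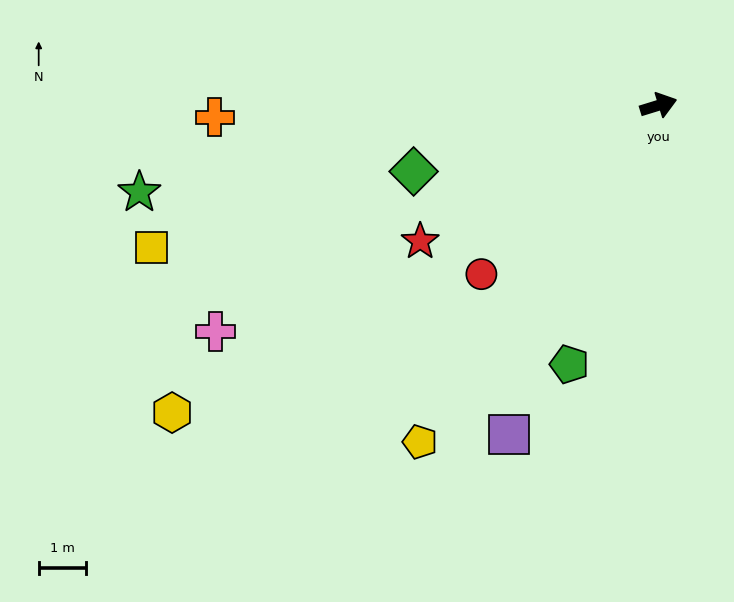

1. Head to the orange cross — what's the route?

turn left 164°, forward 9.4 m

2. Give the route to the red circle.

turn right 154°, forward 5.2 m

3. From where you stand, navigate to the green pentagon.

turn right 126°, forward 5.8 m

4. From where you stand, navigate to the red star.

turn right 167°, forward 5.8 m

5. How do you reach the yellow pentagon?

turn right 142°, forward 8.7 m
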